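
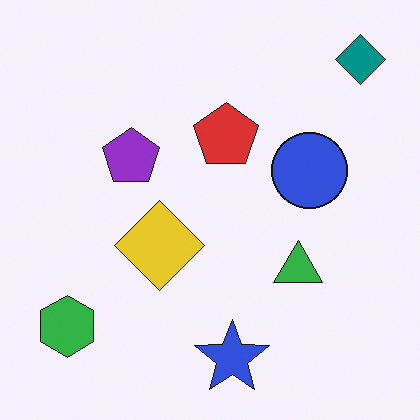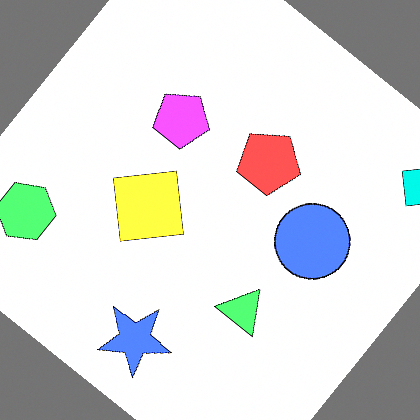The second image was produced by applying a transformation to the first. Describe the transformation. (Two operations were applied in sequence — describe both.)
Rotated clockwise by a large amount — several tens of degrees, then brightened a lot.

Every shape is tilted by the same angle and the image corners show triangular fill wedges — a whole-image rotation by a non-right angle. Every pixel — background and shapes alike — is uniformly brightened.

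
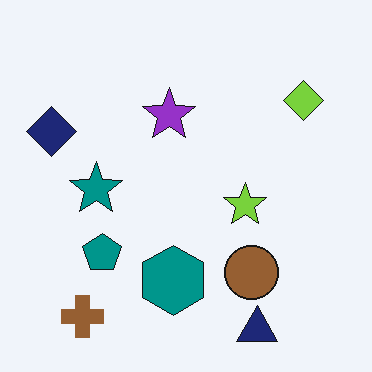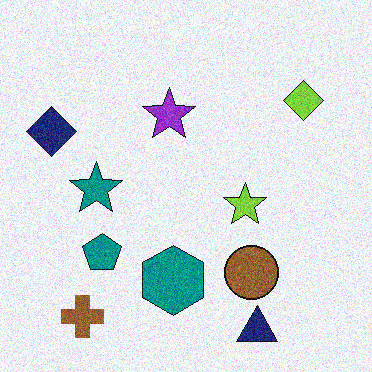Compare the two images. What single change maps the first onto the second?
The transformation is: degraded with moderate additive noise.

Random speckle covers the whole image, including the flat background.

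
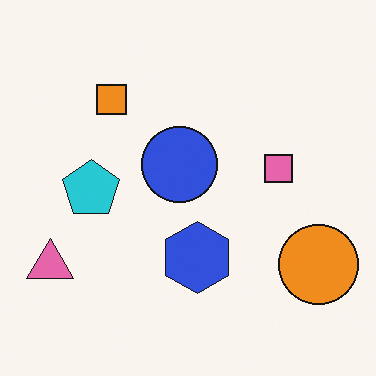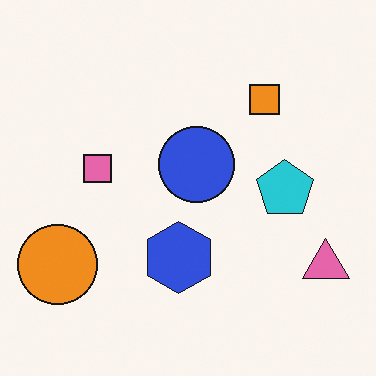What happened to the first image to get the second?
The transformation is: flipped horizontally (left ↔ right).

The pink triangle is in the bottom-left of the first image and the bottom-right of the second — shapes on opposite sides of the vertical midline have swapped in a mirror flip.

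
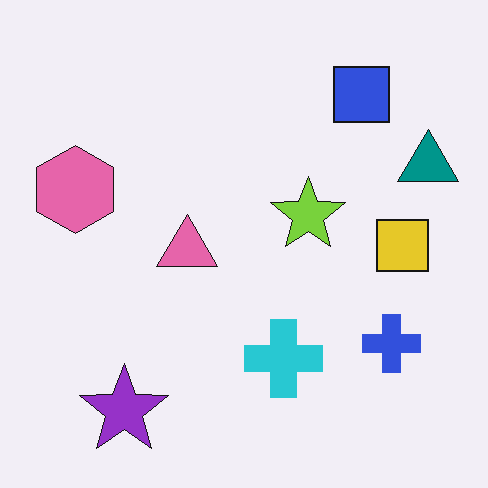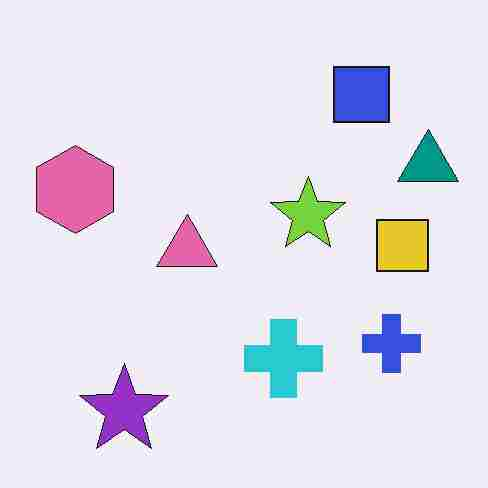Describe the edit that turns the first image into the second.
This is the original image degraded with heavy JPEG compression.

Blocky 8×8 compression artifacts appear around shape edges and the flat background shows ringing — characteristic JPEG degradation.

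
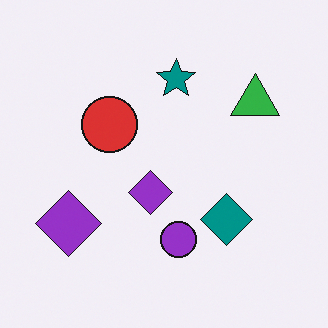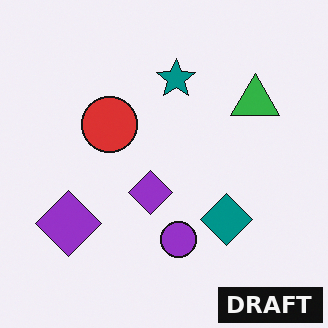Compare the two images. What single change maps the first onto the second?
It was watermarked with the text "DRAFT" in the lower-right corner.

A dark label reading "DRAFT" appears in the lower-right corner.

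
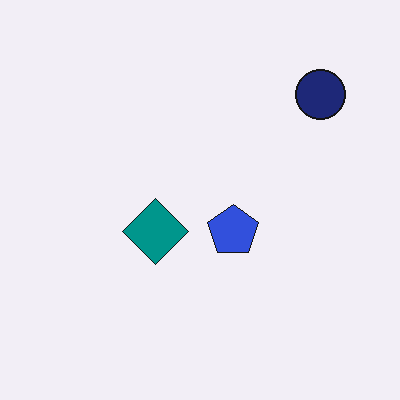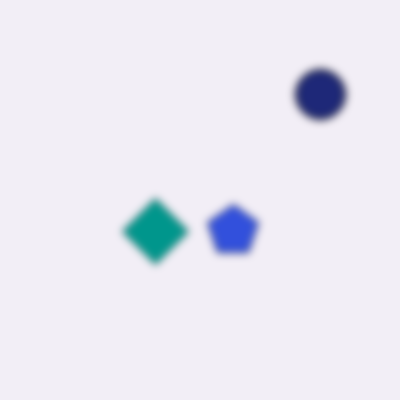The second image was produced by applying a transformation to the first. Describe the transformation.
It was noticeably gaussian-blurred.

Shape edges and outlines are uniformly softened across the whole image.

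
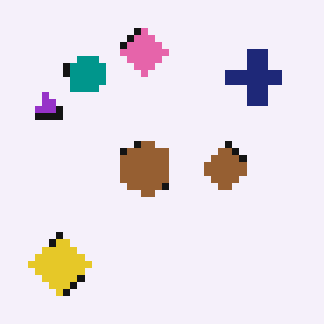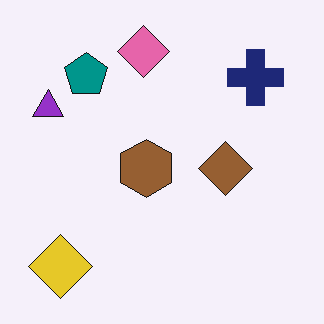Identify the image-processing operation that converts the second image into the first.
Pixelated into visible square blocks.

Shapes are reduced to large square blocks; fine edges and outlines are lost — a downscale-then-upscale (mosaic) effect.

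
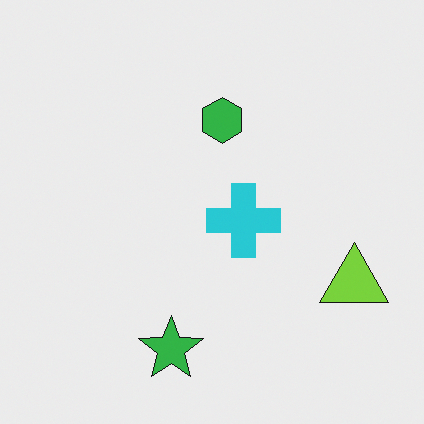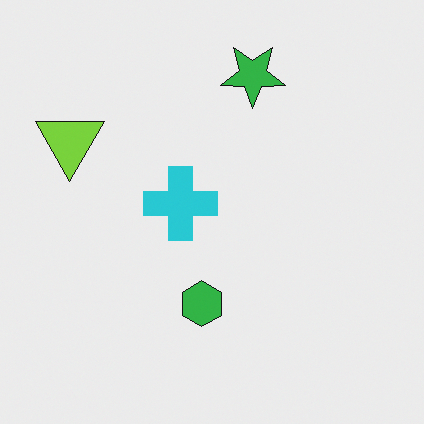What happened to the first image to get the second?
The transformation is: rotated 180°.

The lime triangle sits in the right of the first image and the top-left of the second — consistent with a whole-image 180° rotation.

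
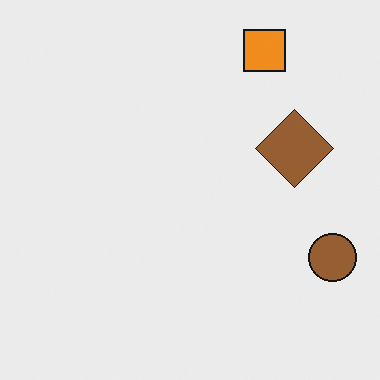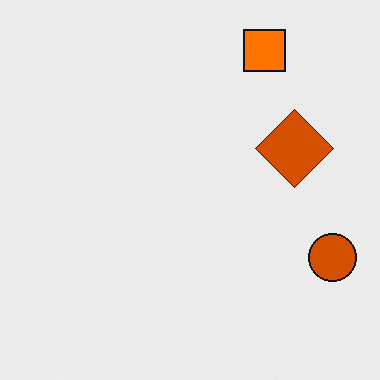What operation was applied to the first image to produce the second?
This is the original image made much more vivid (saturation change).

All colors are more vivid — a global saturation change.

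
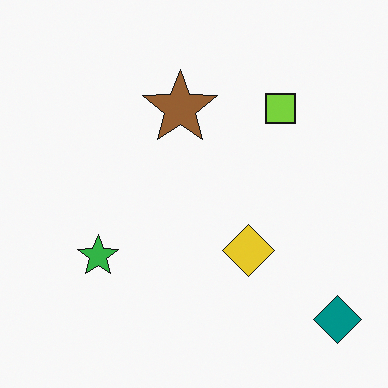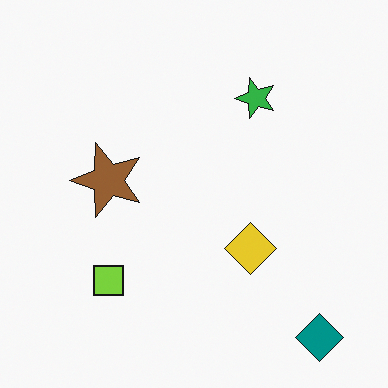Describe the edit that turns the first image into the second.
The second image is the first transposed (reflected across the top-left ↔ bottom-right diagonal).

Shapes have swapped their row and column positions — what was in the top-right is now in the bottom-left — a diagonal reflection.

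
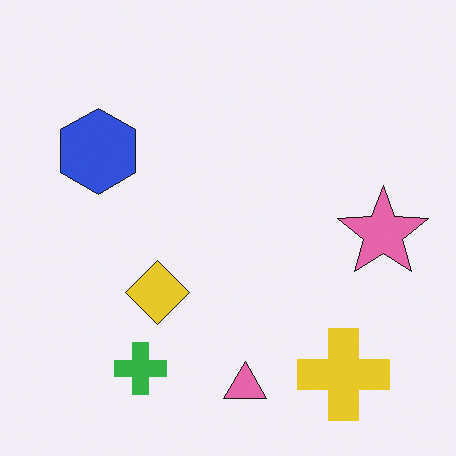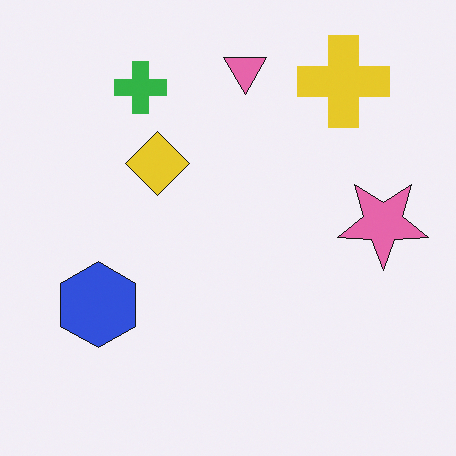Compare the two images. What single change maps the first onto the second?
The transformation is: flipped vertically (top ↔ bottom).

The pink triangle is in the bottom of the first image and the top of the second — shapes on opposite sides of the horizontal midline have swapped in a mirror flip.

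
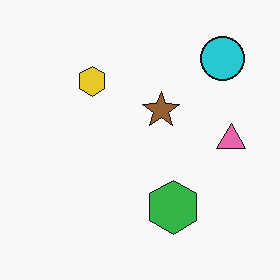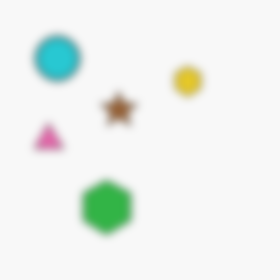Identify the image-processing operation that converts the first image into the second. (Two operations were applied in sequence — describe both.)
It was flipped horizontally (left ↔ right), then noticeably gaussian-blurred.

The pink triangle is in the right of the first image and the left of the second — shapes on opposite sides of the vertical midline have swapped in a mirror flip. Shape edges and outlines are uniformly softened across the whole image.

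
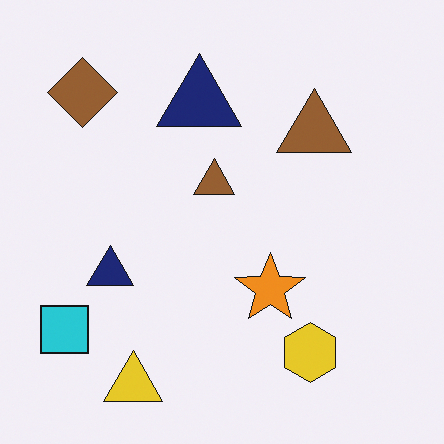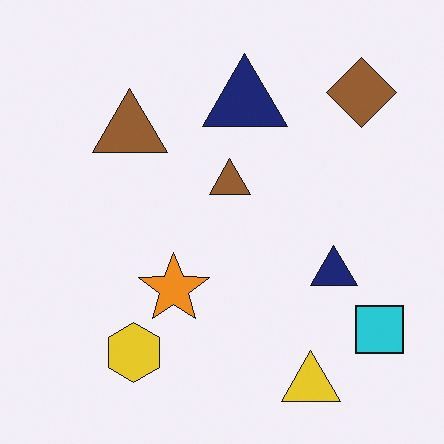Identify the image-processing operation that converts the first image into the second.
The transformation is: flipped horizontally (left ↔ right).

The cyan square is in the bottom-left of the first image and the bottom-right of the second — shapes on opposite sides of the vertical midline have swapped in a mirror flip.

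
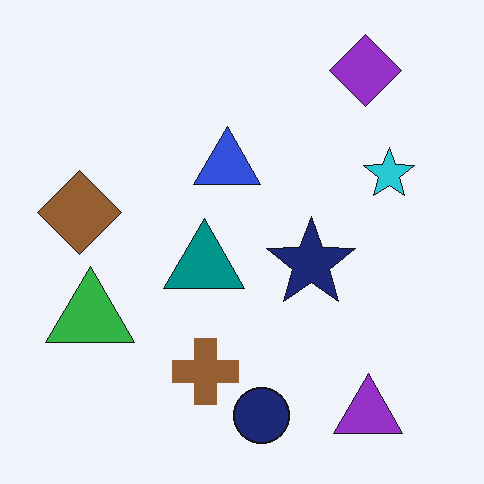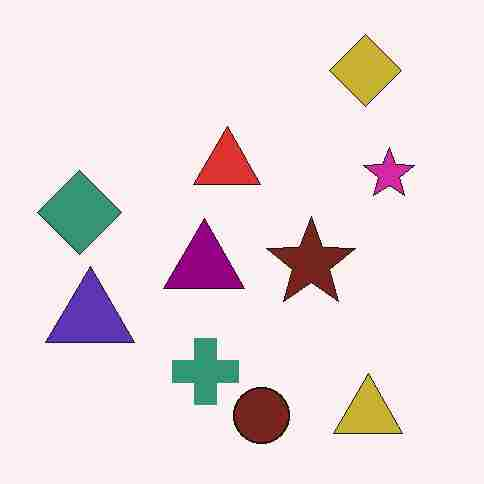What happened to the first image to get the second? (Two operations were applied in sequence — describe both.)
This is the original image hue-shifted noticeably, then degraded with heavy JPEG compression.

Every shape's color has rotated by the same amount around the hue wheel — a uniform hue shift. Blocky 8×8 compression artifacts appear around shape edges and the flat background shows ringing — characteristic JPEG degradation.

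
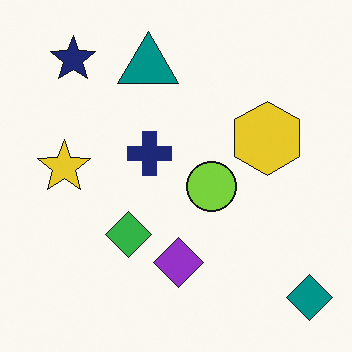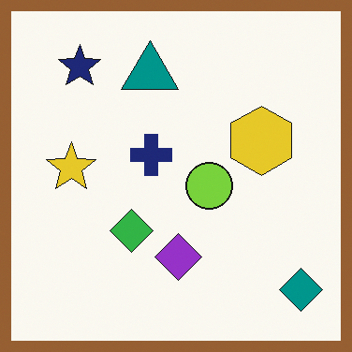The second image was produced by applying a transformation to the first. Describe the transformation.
It was framed with a brown border.

A solid brown frame runs around the edge of the second image, with the content slightly shrunk inside it.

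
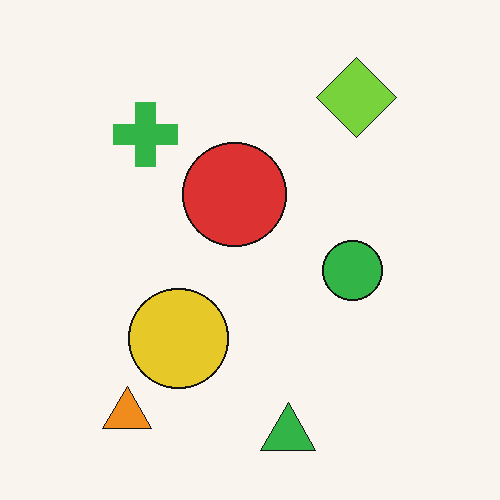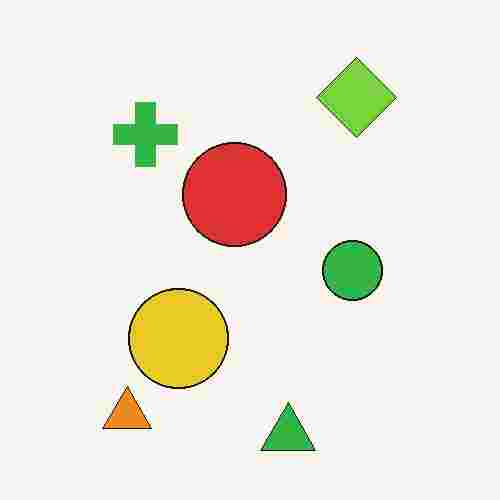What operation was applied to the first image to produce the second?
The transformation is: degraded with heavy JPEG compression.

Blocky 8×8 compression artifacts appear around shape edges and the flat background shows ringing — characteristic JPEG degradation.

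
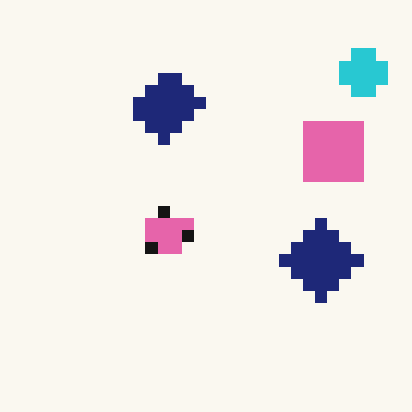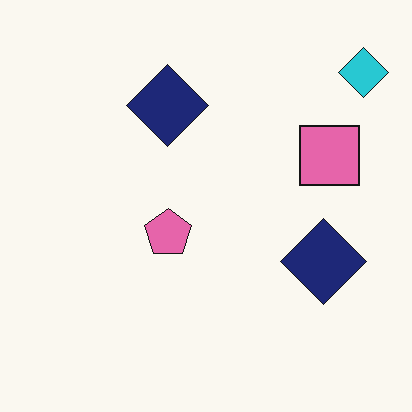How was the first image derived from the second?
This is the original image coarsely pixelated.

Shapes are reduced to large square blocks; fine edges and outlines are lost — a downscale-then-upscale (mosaic) effect.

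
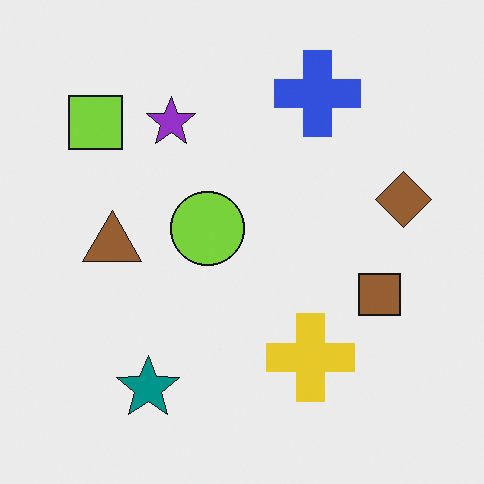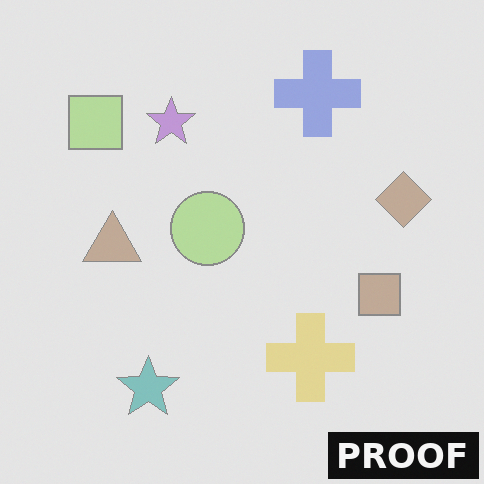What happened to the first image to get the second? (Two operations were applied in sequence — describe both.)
The transformation is: given much lower contrast, then watermarked with the text "PROOF" in the lower-right corner.

Tones are pushed toward mid-grey across the whole image — a global contrast change. A dark label reading "PROOF" appears in the lower-right corner.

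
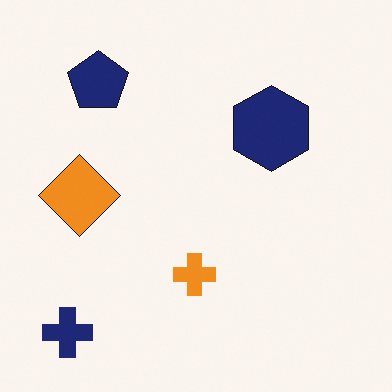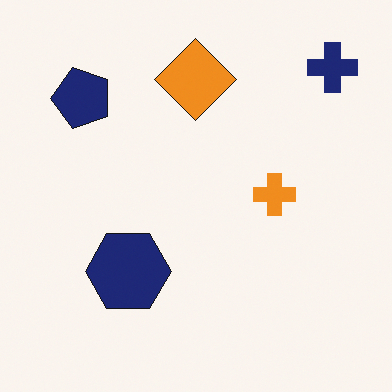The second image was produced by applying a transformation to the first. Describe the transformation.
The transformation is: transposed (reflected across the top-left ↔ bottom-right diagonal).

Shapes have swapped their row and column positions — what was in the top-right is now in the bottom-left — a diagonal reflection.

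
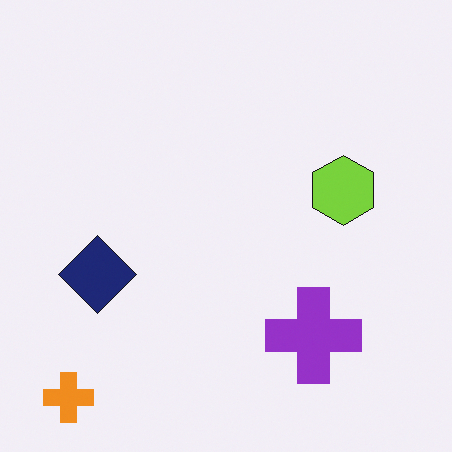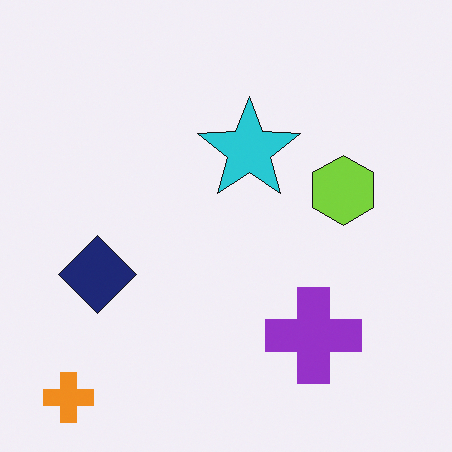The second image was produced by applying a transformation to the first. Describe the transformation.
Overlaid with an additional cyan star.

A cyan star appears in the second image that is absent from the first.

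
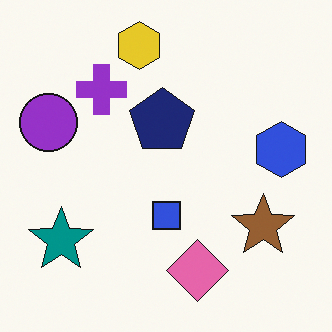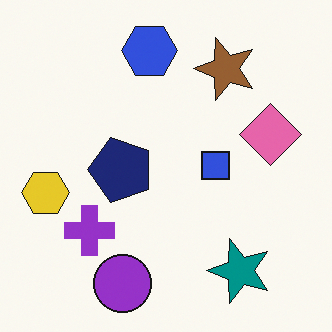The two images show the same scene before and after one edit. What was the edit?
The transformation is: rotated 90° counter-clockwise.

The teal star sits in the bottom-left of the first image and the bottom-right of the second — consistent with a whole-image 90° counter-clockwise rotation.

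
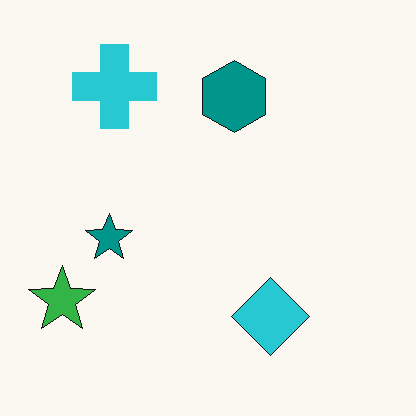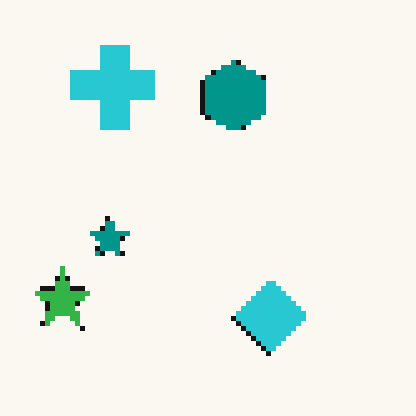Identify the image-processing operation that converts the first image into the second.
The second image is the first mildly pixelated.

Shapes are reduced to large square blocks; fine edges and outlines are lost — a downscale-then-upscale (mosaic) effect.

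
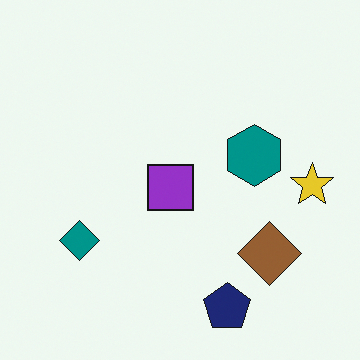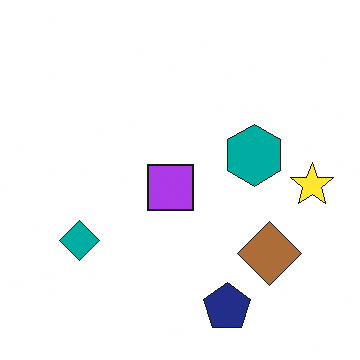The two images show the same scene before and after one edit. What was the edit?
The transformation is: brightened a little.

Every pixel — background and shapes alike — is uniformly brightened.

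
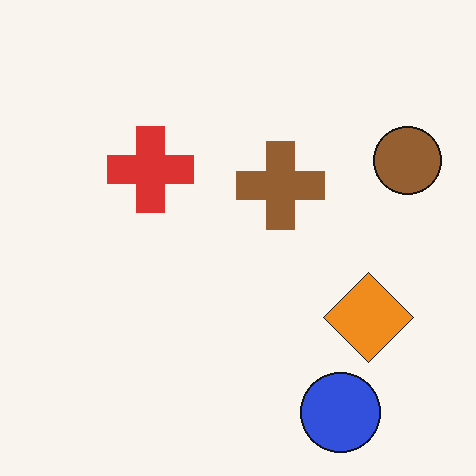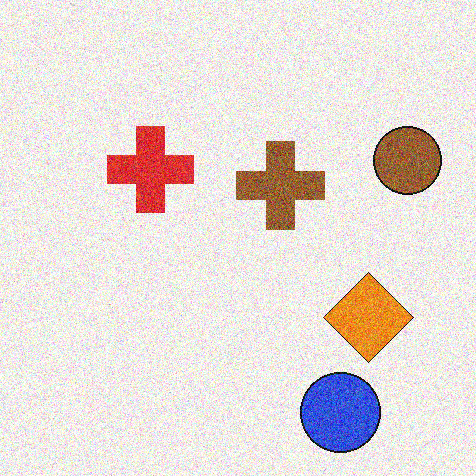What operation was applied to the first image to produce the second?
Degraded with a thick layer of grain.

Random speckle covers the whole image, including the flat background.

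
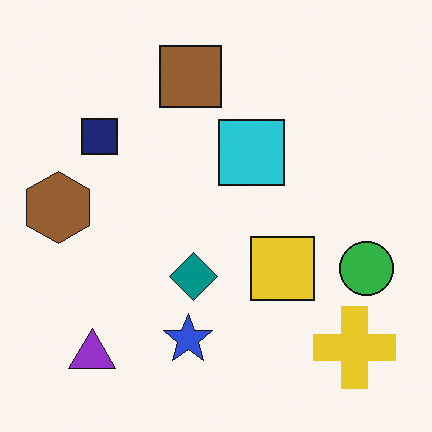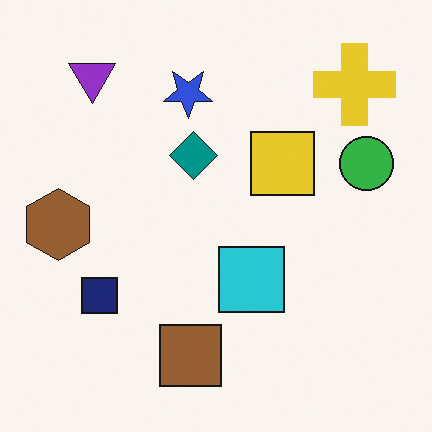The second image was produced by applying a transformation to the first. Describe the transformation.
Flipped vertically (top ↔ bottom).

The brown square is in the top of the first image and the bottom of the second — shapes on opposite sides of the horizontal midline have swapped in a mirror flip.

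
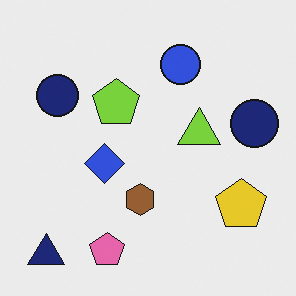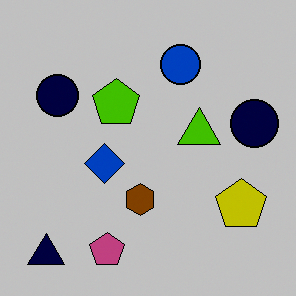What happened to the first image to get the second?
The second image is the first heavily posterized to just a handful of flat colors.

Each flat color has snapped to a coarser quantized level — most visibly, the near-white background has dropped to a flat grey.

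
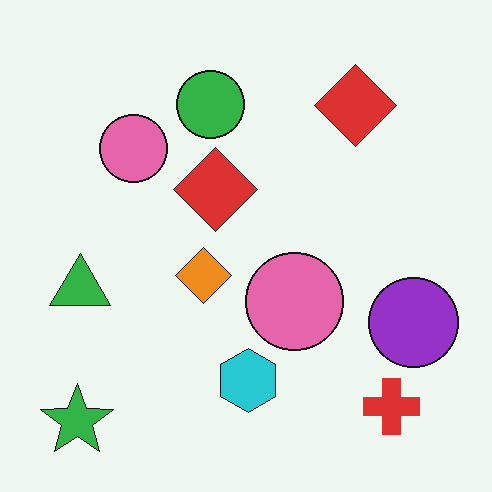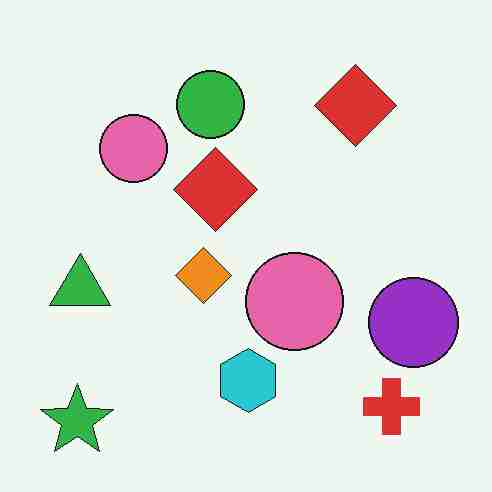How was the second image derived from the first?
This is the original image heavily JPEG-compressed with obvious blocking artifacts.

Blocky 8×8 compression artifacts appear around shape edges and the flat background shows ringing — characteristic JPEG degradation.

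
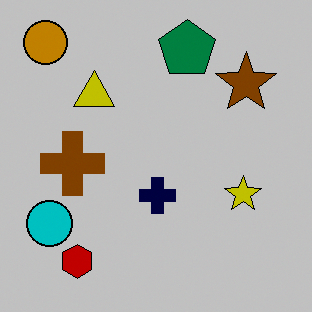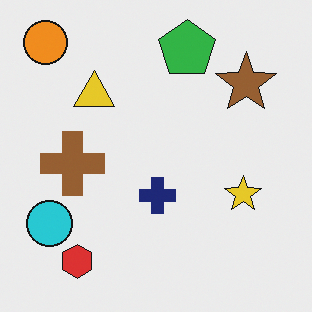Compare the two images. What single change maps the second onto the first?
The image was aggressively posterized.

Each flat color has snapped to a coarser quantized level — most visibly, the near-white background has dropped to a flat grey.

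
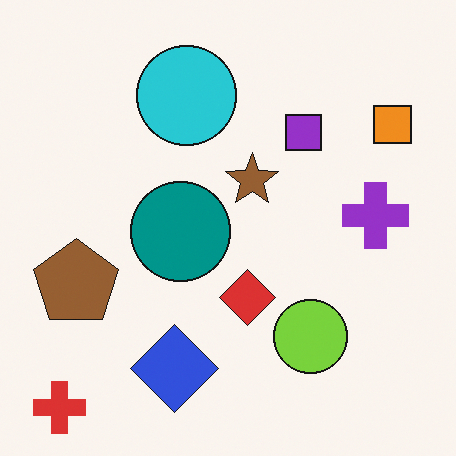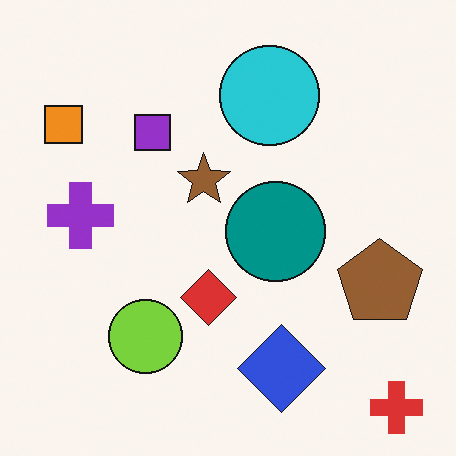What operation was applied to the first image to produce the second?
This is the original image flipped horizontally (left ↔ right).

The red cross is in the bottom-left of the first image and the bottom-right of the second — shapes on opposite sides of the vertical midline have swapped in a mirror flip.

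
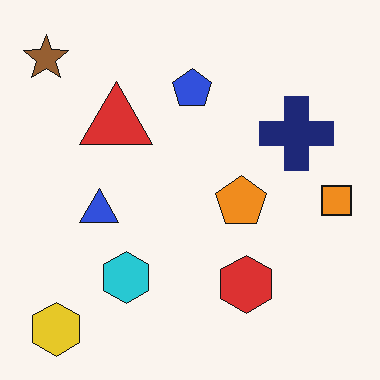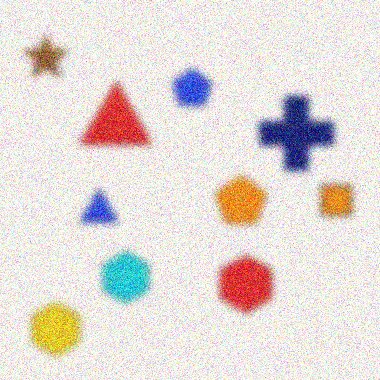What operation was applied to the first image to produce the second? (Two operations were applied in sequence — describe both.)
The image was noticeably gaussian-blurred, then degraded with strong gaussian noise.

Shape edges and outlines are uniformly softened across the whole image. Random speckle covers the whole image, including the flat background.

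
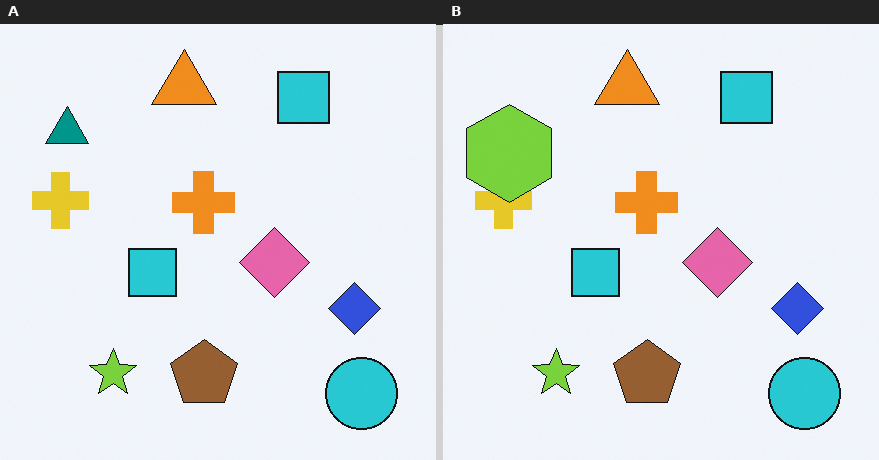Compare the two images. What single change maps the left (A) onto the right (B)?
This is the original image overlaid with an additional lime hexagon.

A lime hexagon appears in the right (B) image that is absent from the left (A).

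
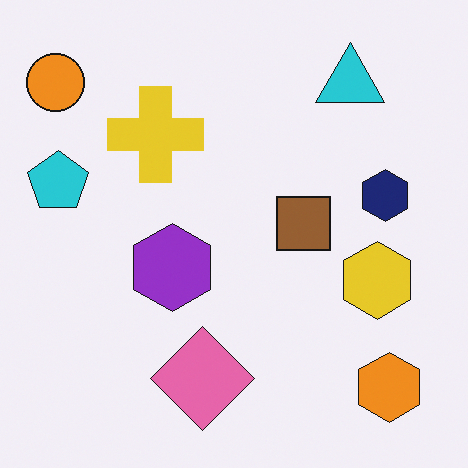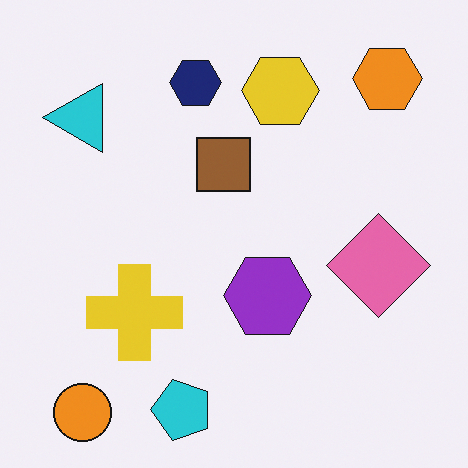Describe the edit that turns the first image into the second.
The second image is the first rotated 90° counter-clockwise.

The orange circle sits in the top-left of the first image and the bottom-left of the second — consistent with a whole-image 90° counter-clockwise rotation.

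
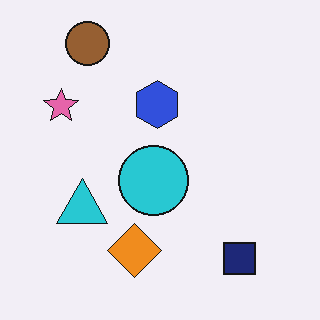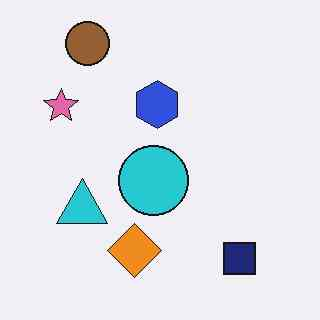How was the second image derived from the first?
The transformation is: JPEG-compressed with visible artifacts.

Blocky 8×8 compression artifacts appear around shape edges and the flat background shows ringing — characteristic JPEG degradation.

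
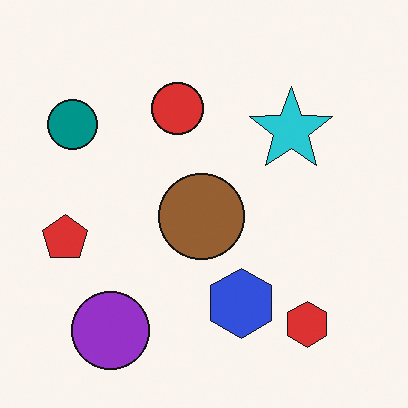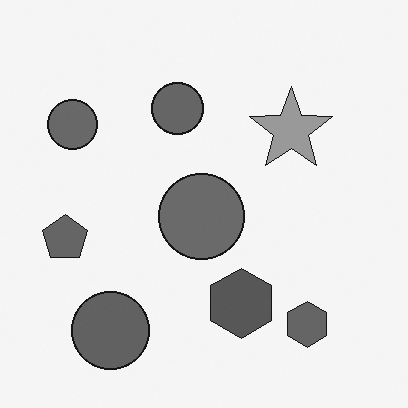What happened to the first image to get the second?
This is the original image converted to grayscale.

All color is removed — every shape is now a shade of grey.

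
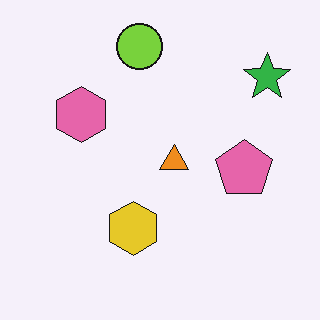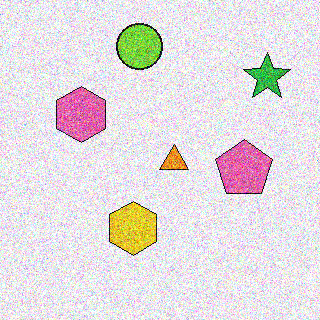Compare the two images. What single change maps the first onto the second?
Degraded with strong gaussian noise.

Random speckle covers the whole image, including the flat background.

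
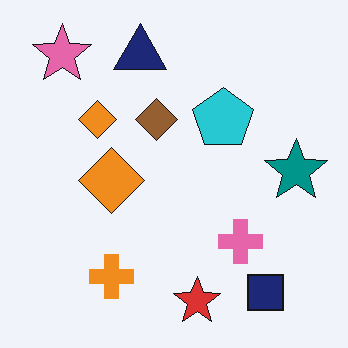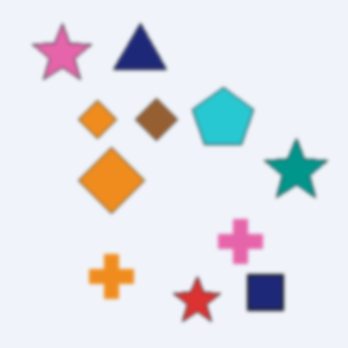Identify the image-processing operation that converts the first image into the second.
The transformation is: given a subtle gaussian blur.

Shape edges and outlines are uniformly softened across the whole image.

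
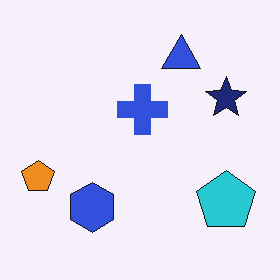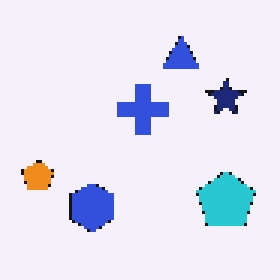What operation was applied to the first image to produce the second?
The second image is the first lightly pixelated (a mild mosaic effect).

Shapes are reduced to large square blocks; fine edges and outlines are lost — a downscale-then-upscale (mosaic) effect.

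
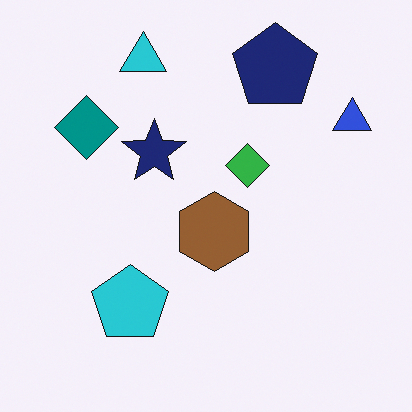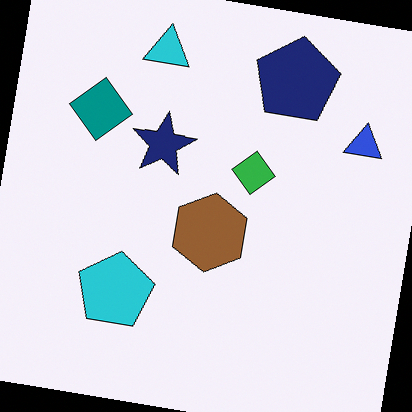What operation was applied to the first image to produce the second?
It was rotated clockwise by a slight angle.

Every shape is tilted by the same angle and the image corners show triangular fill wedges — a whole-image rotation by a non-right angle.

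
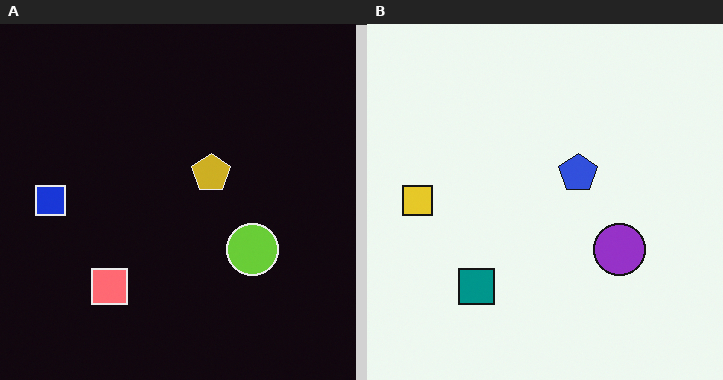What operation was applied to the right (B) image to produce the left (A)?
The transformation is: color-inverted (negative).

The light background has become dark and every shape's color is its complement — a photographic negative.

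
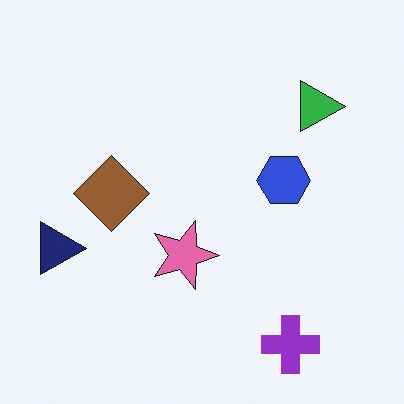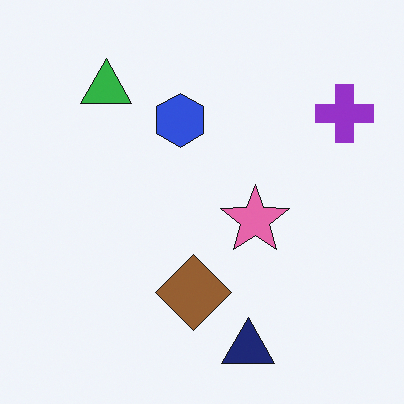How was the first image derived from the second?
The transformation is: rotated 90° clockwise.

The purple cross sits in the top-right of the second image and the bottom-right of the first — consistent with a whole-image 90° clockwise rotation.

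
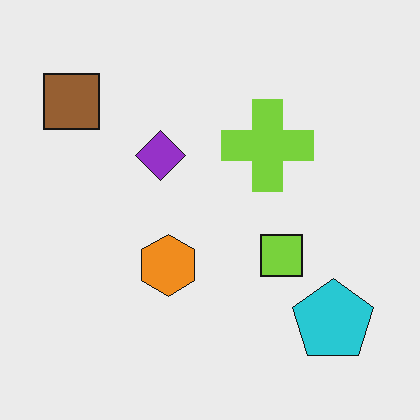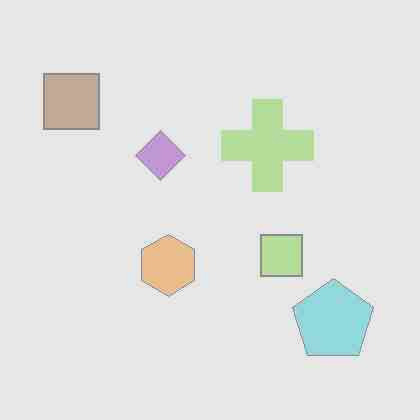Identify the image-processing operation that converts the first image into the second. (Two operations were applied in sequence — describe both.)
The transformation is: heavily JPEG-compressed with obvious blocking artifacts, then given much lower contrast.

Blocky 8×8 compression artifacts appear around shape edges and the flat background shows ringing — characteristic JPEG degradation. Tones are pushed toward mid-grey across the whole image — a global contrast change.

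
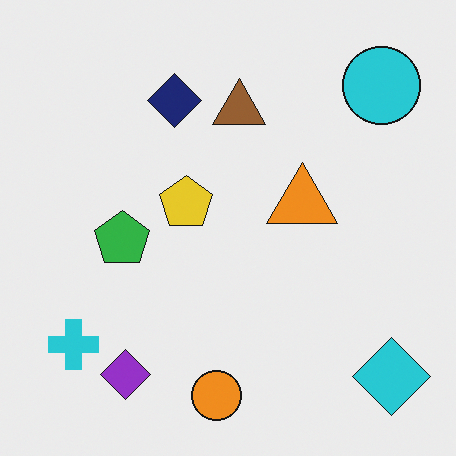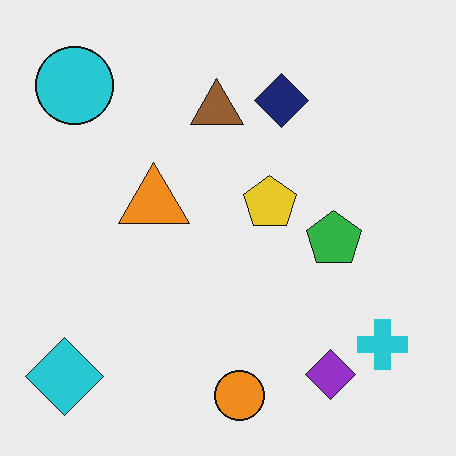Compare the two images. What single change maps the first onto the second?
The second image is the first flipped horizontally (left ↔ right).

The cyan diamond is in the bottom-right of the first image and the bottom-left of the second — shapes on opposite sides of the vertical midline have swapped in a mirror flip.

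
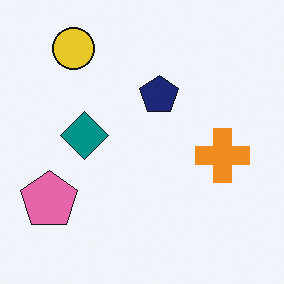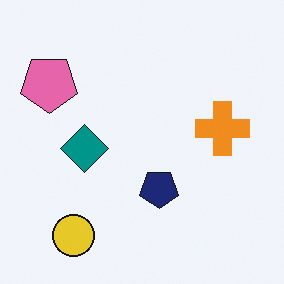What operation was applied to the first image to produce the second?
Flipped vertically (top ↔ bottom).

The yellow circle is in the top-left of the first image and the bottom-left of the second — shapes on opposite sides of the horizontal midline have swapped in a mirror flip.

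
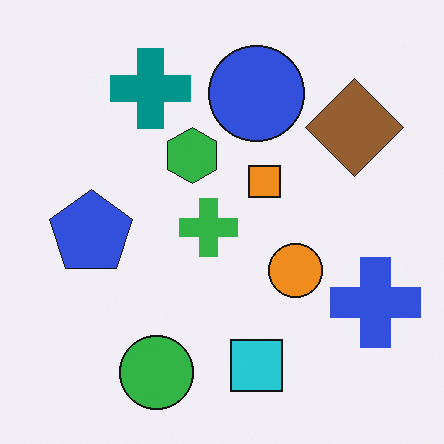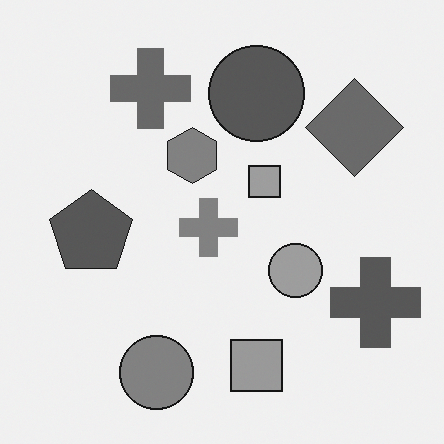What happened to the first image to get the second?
The second image is the first converted to grayscale.

All color is removed — every shape is now a shade of grey.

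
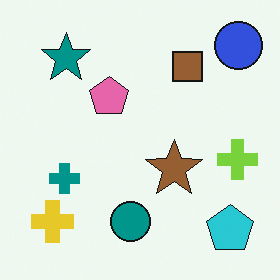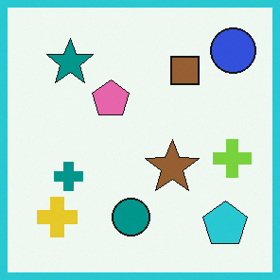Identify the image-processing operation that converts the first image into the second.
The second image is the first framed with a cyan border.

A solid cyan frame runs around the edge of the second image, with the content slightly shrunk inside it.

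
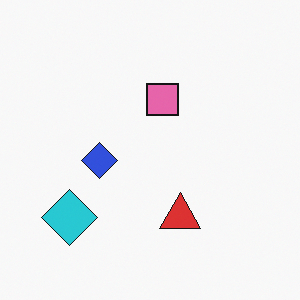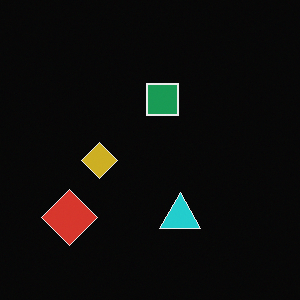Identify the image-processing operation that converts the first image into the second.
Color-inverted (negative).

The light background has become dark and every shape's color is its complement — a photographic negative.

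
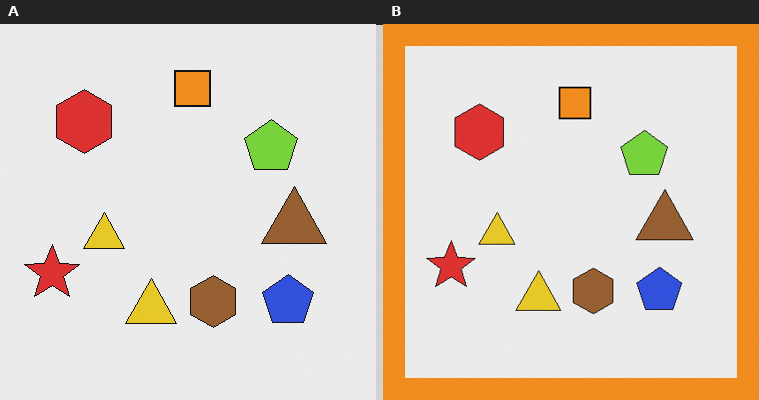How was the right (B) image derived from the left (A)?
This is the original image framed with a orange border.

A solid orange frame runs around the edge of the right (B) image, with the content slightly shrunk inside it.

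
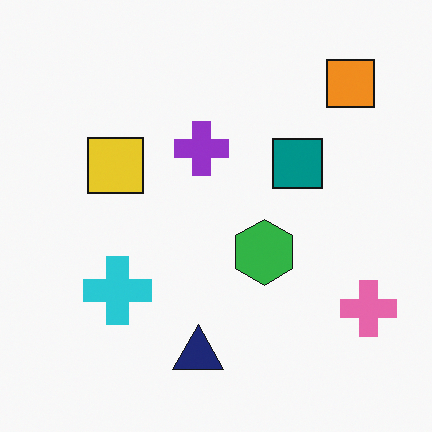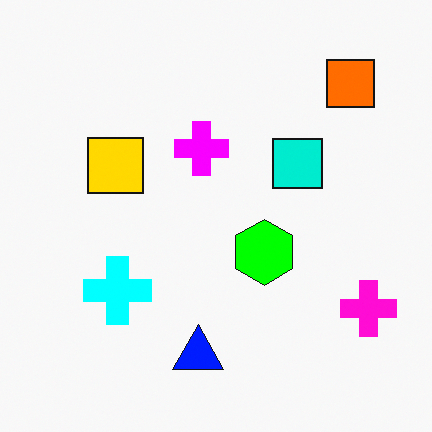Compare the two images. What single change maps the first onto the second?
It was heavily oversaturated.

All colors are more vivid — a global saturation change.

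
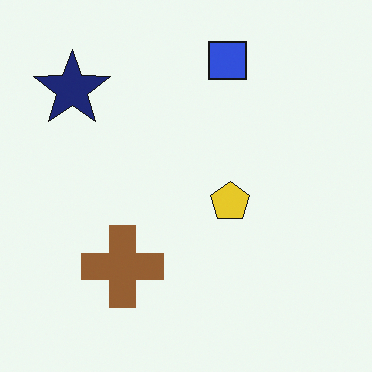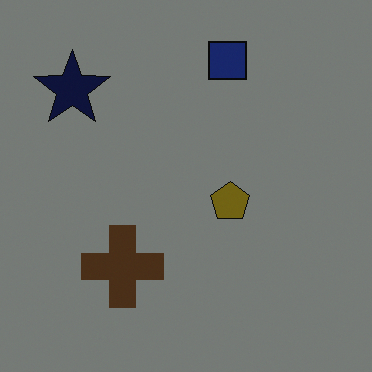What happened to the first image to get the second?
This is the original image substantially darkened.

Every pixel — background and shapes alike — is uniformly darkened.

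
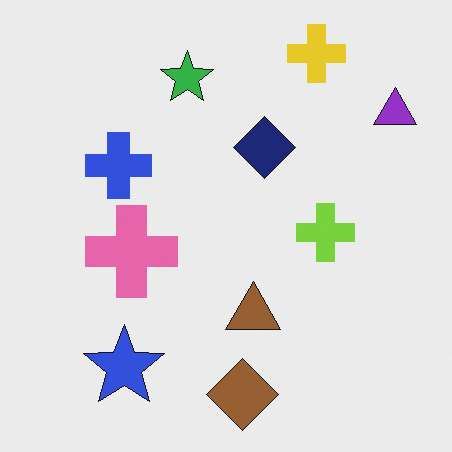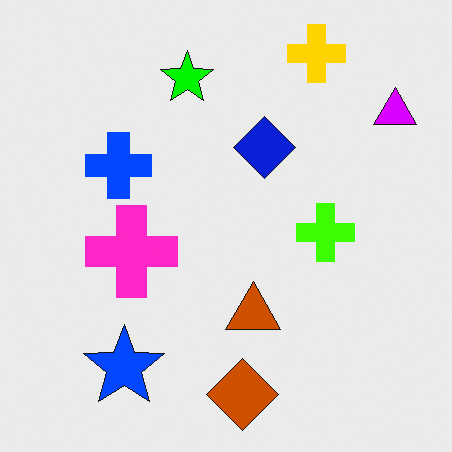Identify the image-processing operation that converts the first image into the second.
The transformation is: made much more vivid (saturation change).

All colors are more vivid — a global saturation change.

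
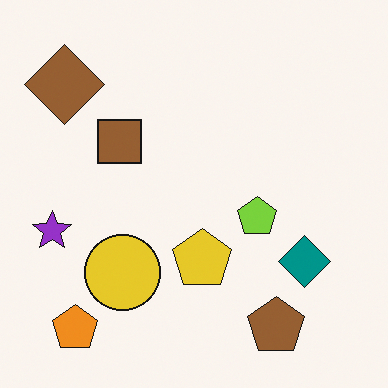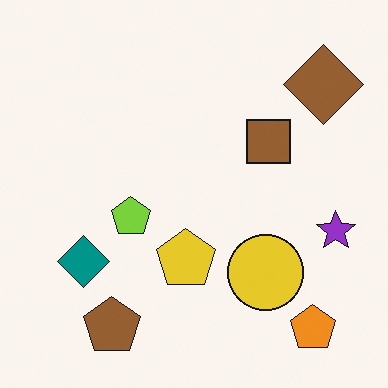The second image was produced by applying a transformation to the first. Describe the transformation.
The image was flipped horizontally (left ↔ right).

The purple star is in the left of the first image and the right of the second — shapes on opposite sides of the vertical midline have swapped in a mirror flip.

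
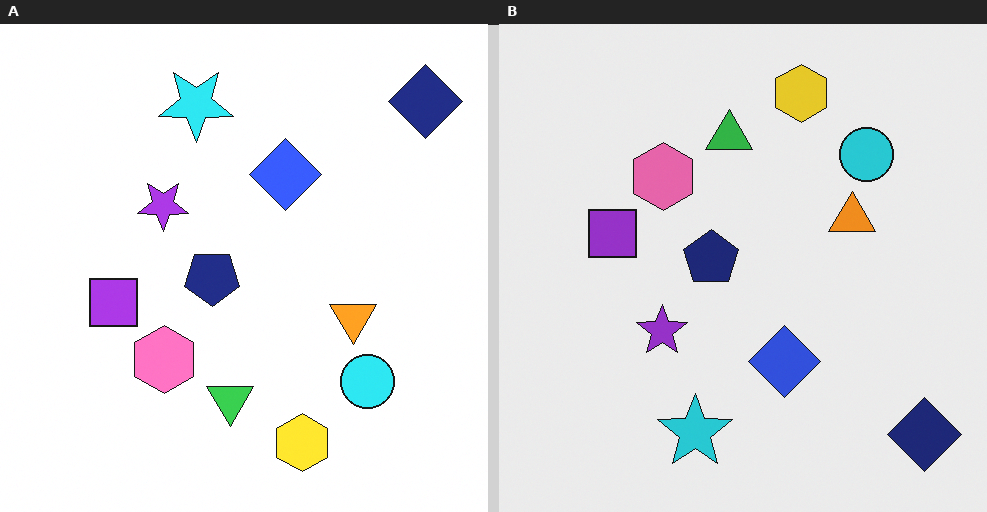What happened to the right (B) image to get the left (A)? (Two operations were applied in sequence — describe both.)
The image was flipped vertically (top ↔ bottom), then slightly brightened.

The yellow hexagon is in the top of the right (B) image and the bottom of the left (A) — shapes on opposite sides of the horizontal midline have swapped in a mirror flip. Every pixel — background and shapes alike — is uniformly brightened.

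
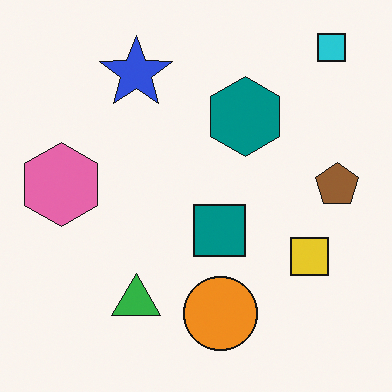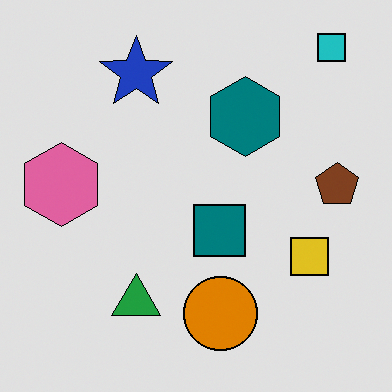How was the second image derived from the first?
The second image is the first moderately posterized.

Each flat color has snapped to a coarser quantized level — most visibly, the near-white background has dropped to a flat grey.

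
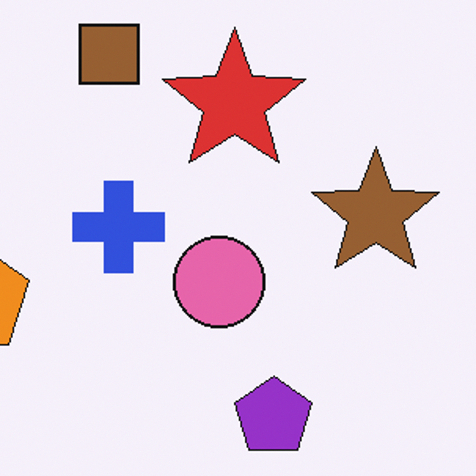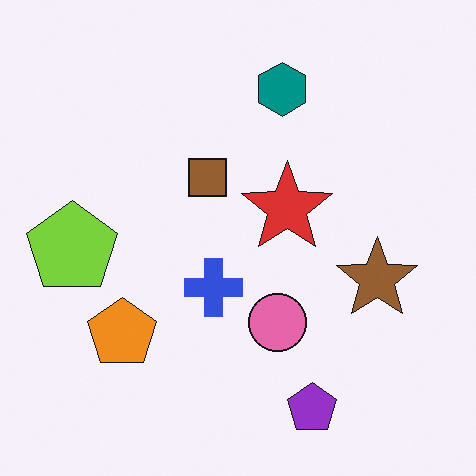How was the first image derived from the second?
This is the original image cropped slightly and scaled back up.

The visible shapes are larger and the field of view is narrower; shapes near the original edges may be partly or wholly outside the frame — a crop-and-rescale.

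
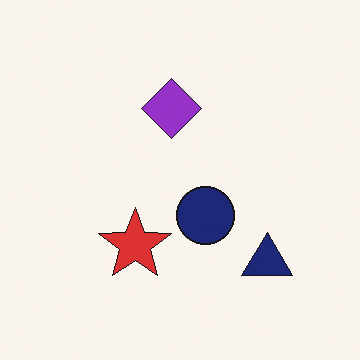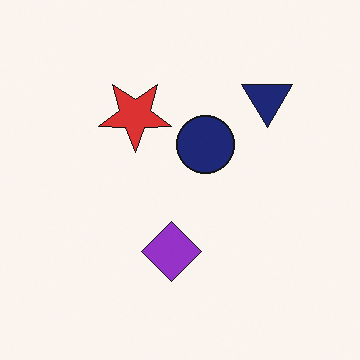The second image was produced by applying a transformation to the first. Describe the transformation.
The transformation is: flipped vertically (top ↔ bottom).

The navy triangle is in the bottom-right of the first image and the top-right of the second — shapes on opposite sides of the horizontal midline have swapped in a mirror flip.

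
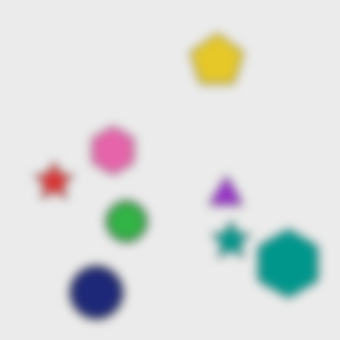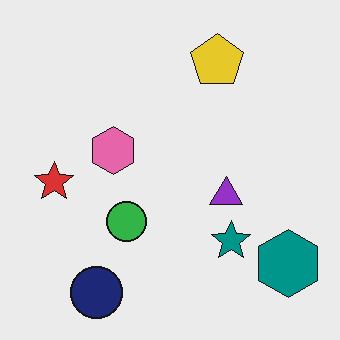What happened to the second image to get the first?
This is the original image strongly gaussian-blurred.

Shape edges and outlines are uniformly softened across the whole image.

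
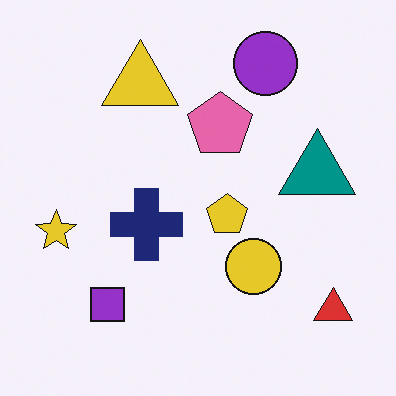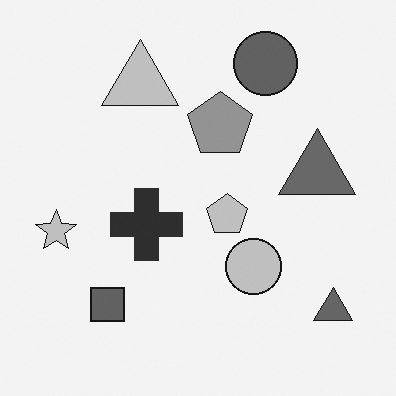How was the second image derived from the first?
The transformation is: converted to grayscale.

All color is removed — every shape is now a shade of grey.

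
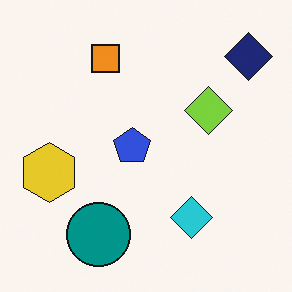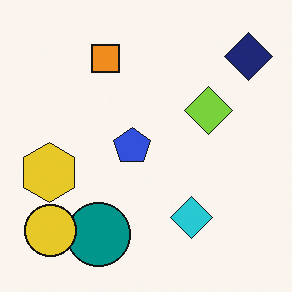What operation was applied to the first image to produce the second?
This is the original image overlaid with an additional yellow circle.

A yellow circle appears in the second image that is absent from the first.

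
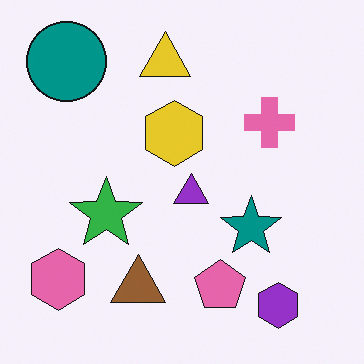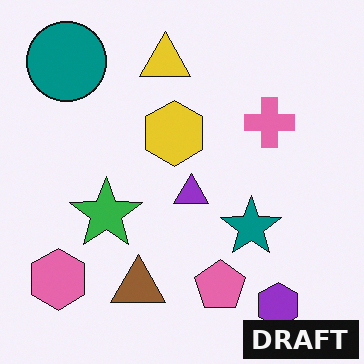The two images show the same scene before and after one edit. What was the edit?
It was watermarked with the text "DRAFT" in the lower-right corner.

A dark label reading "DRAFT" appears in the lower-right corner.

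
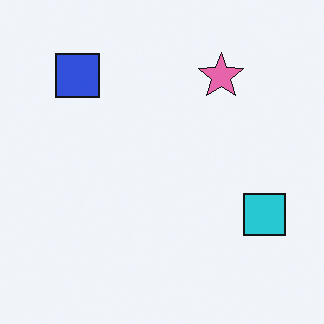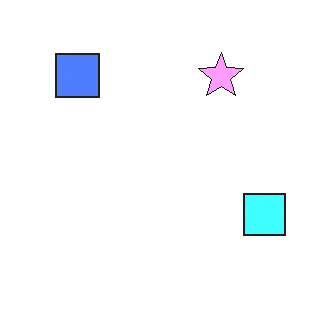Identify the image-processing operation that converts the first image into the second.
The image was brightened a lot.

Every pixel — background and shapes alike — is uniformly brightened.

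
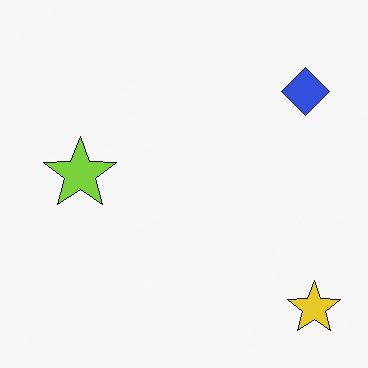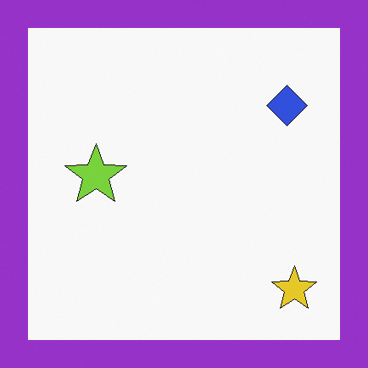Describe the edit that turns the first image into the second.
This is the original image framed with a purple border.

A solid purple frame runs around the edge of the second image, with the content slightly shrunk inside it.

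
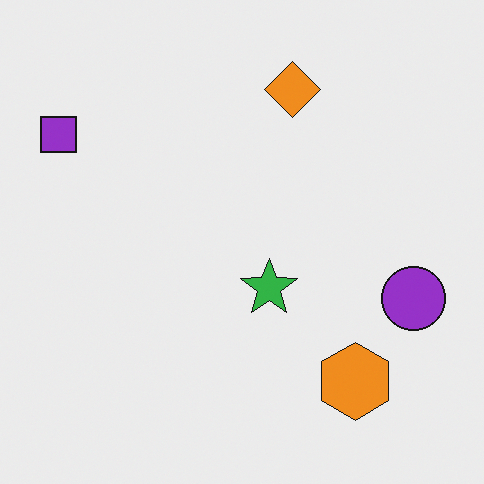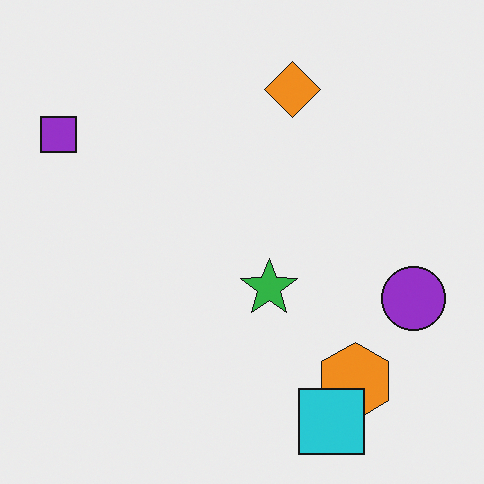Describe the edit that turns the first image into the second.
This is the original image overlaid with an additional cyan square.

A cyan square appears in the second image that is absent from the first.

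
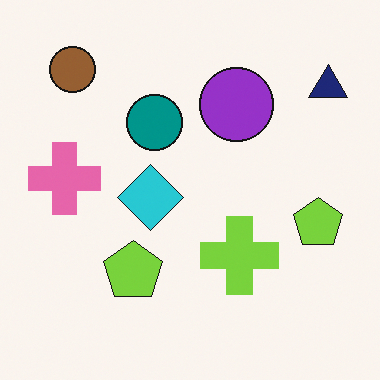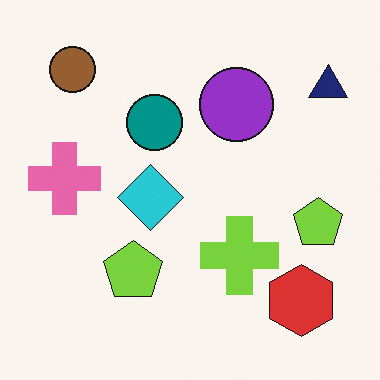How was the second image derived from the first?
The image was overlaid with an additional red hexagon.

A red hexagon appears in the second image that is absent from the first.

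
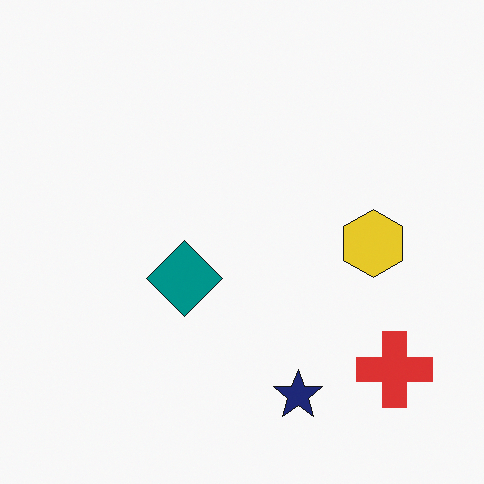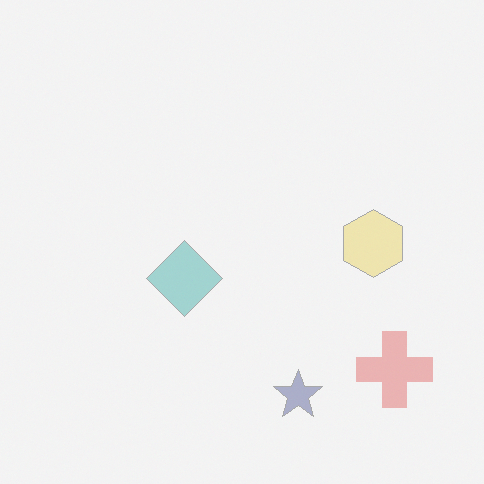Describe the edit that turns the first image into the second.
The second image is the first washed out (contrast reduced).

Tones are pushed toward mid-grey across the whole image — a global contrast change.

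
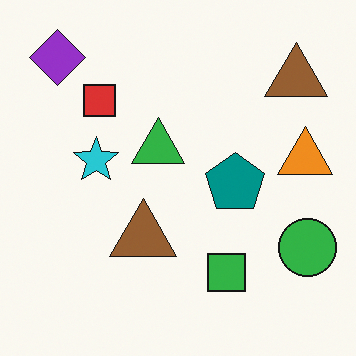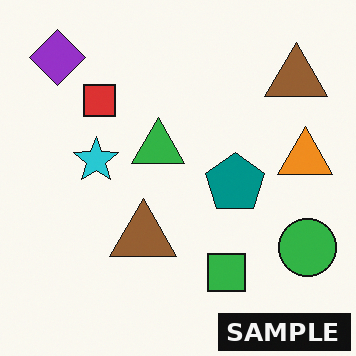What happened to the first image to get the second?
This is the original image watermarked with the text "SAMPLE" in the lower-right corner.

A dark label reading "SAMPLE" appears in the lower-right corner.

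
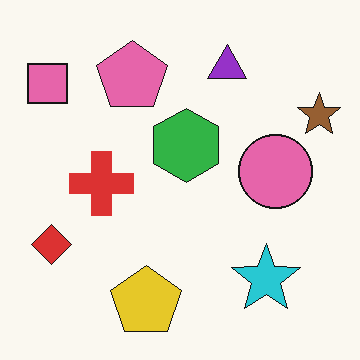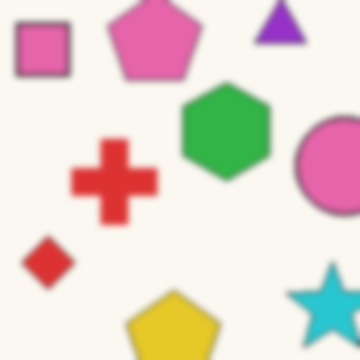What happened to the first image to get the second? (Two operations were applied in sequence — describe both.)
This is the original image cropped to a modestly smaller region and rescaled, then noticeably gaussian-blurred.

The visible shapes are larger and the field of view is narrower; shapes near the original edges may be partly or wholly outside the frame — a crop-and-rescale. Shape edges and outlines are uniformly softened across the whole image.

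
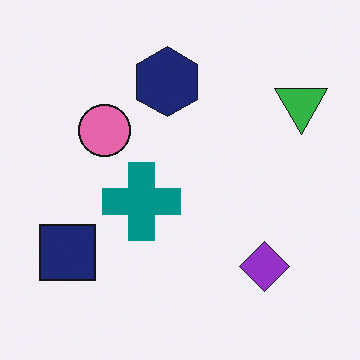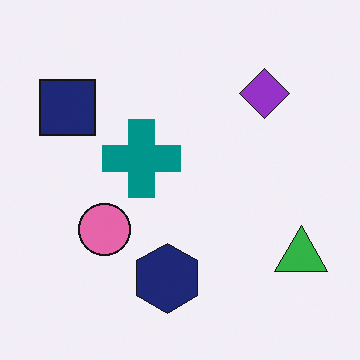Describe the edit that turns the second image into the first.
The first image is the second flipped vertically (top ↔ bottom).

The navy hexagon is in the bottom of the second image and the top of the first — shapes on opposite sides of the horizontal midline have swapped in a mirror flip.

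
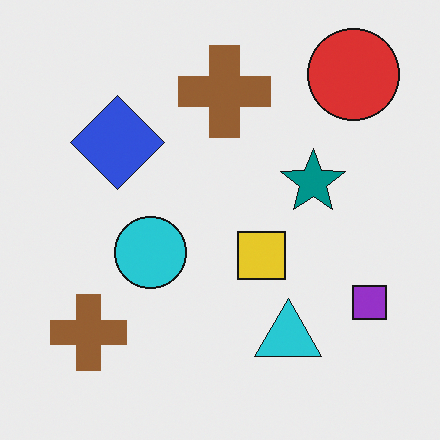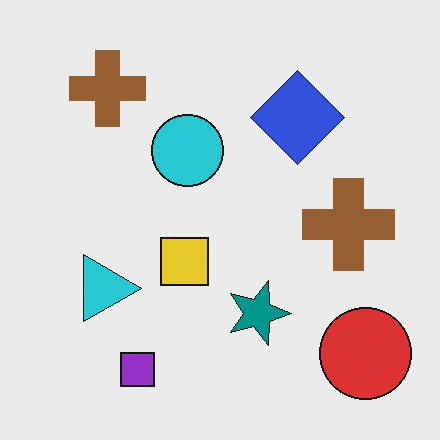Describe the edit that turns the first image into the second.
The transformation is: rotated 90° clockwise.

The red circle sits in the top-right of the first image and the bottom-right of the second — consistent with a whole-image 90° clockwise rotation.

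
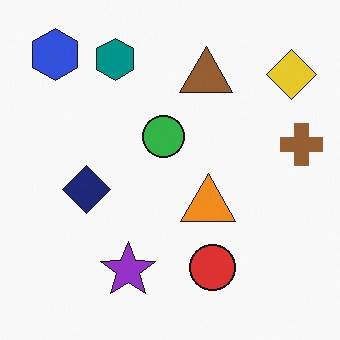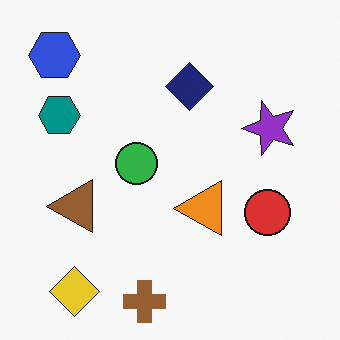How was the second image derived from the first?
This is the original image transposed (reflected across the top-left ↔ bottom-right diagonal).

Shapes have swapped their row and column positions — what was in the top-right is now in the bottom-left — a diagonal reflection.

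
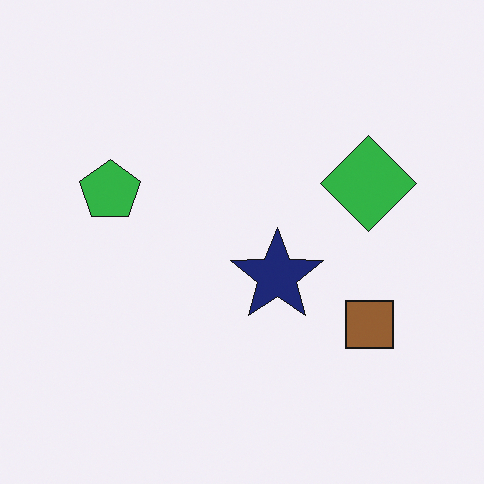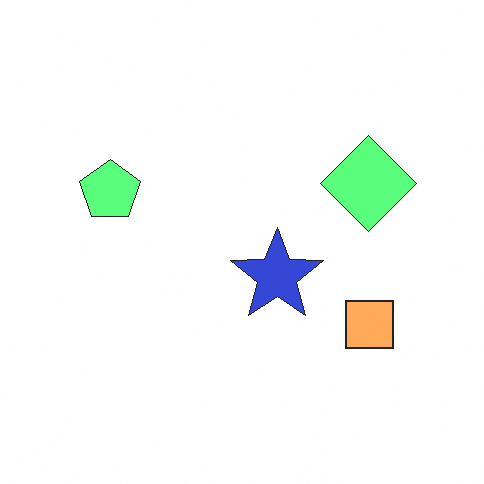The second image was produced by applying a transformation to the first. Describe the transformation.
Brightened a lot.

Every pixel — background and shapes alike — is uniformly brightened.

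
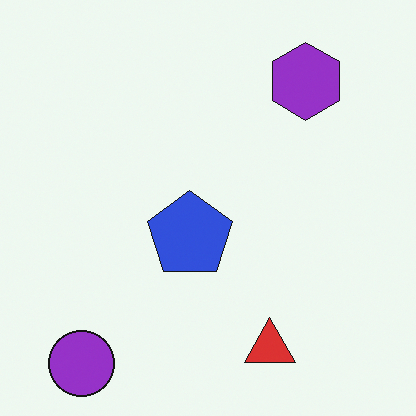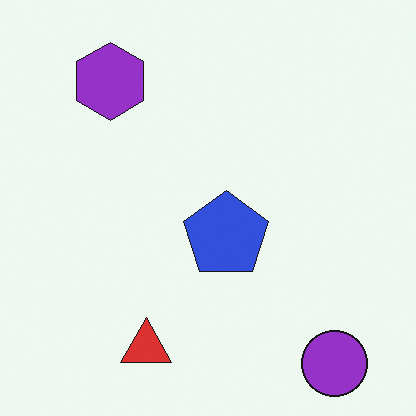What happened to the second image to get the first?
The first image is the second flipped horizontally (left ↔ right).

The purple circle is in the bottom-right of the second image and the bottom-left of the first — shapes on opposite sides of the vertical midline have swapped in a mirror flip.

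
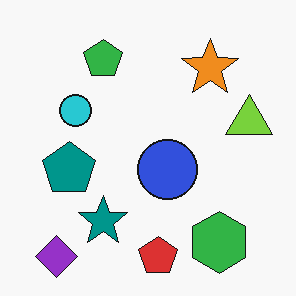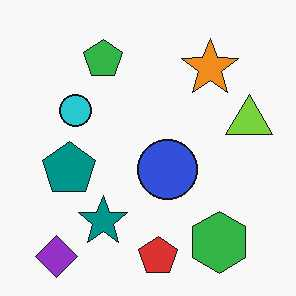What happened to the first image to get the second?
The second image is the first JPEG-compressed with visible artifacts.

Blocky 8×8 compression artifacts appear around shape edges and the flat background shows ringing — characteristic JPEG degradation.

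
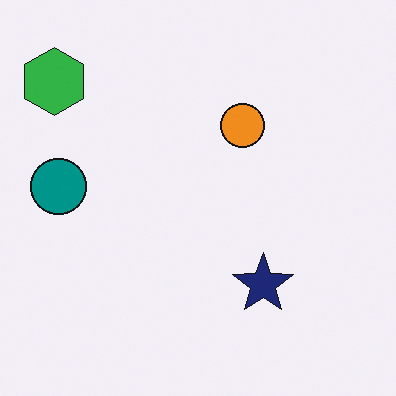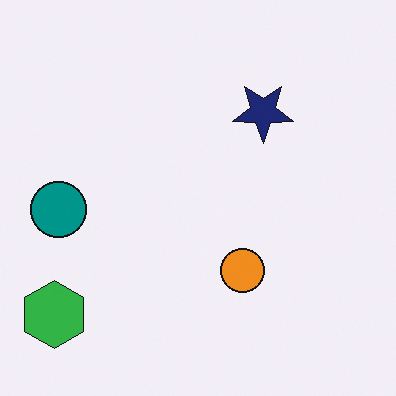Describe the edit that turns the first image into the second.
It was flipped vertically (top ↔ bottom).

The green hexagon is in the top-left of the first image and the bottom-left of the second — shapes on opposite sides of the horizontal midline have swapped in a mirror flip.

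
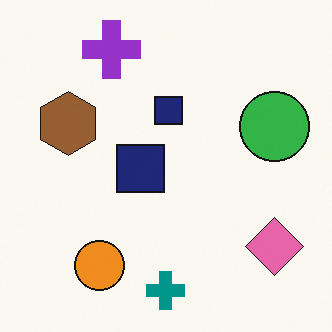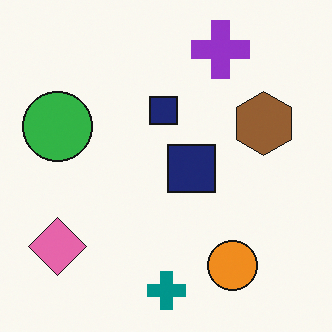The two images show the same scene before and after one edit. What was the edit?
The transformation is: flipped horizontally (left ↔ right).

The green circle is in the right of the first image and the left of the second — shapes on opposite sides of the vertical midline have swapped in a mirror flip.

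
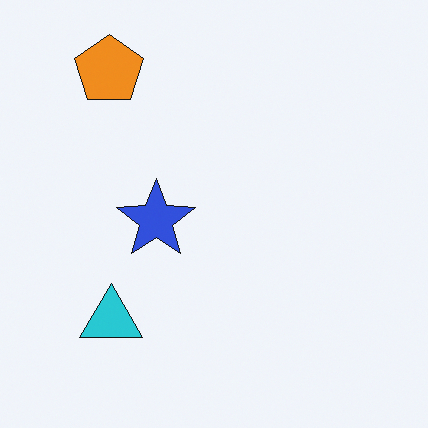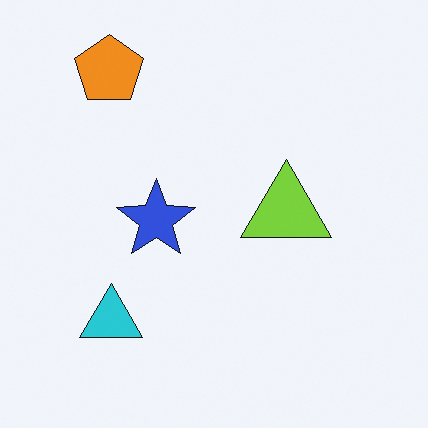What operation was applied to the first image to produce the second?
The transformation is: overlaid with an additional lime triangle.

A lime triangle appears in the second image that is absent from the first.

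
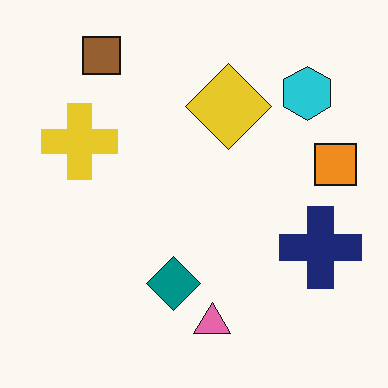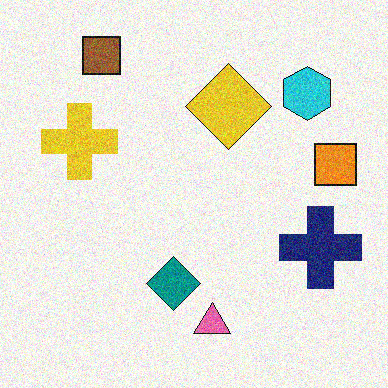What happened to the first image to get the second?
This is the original image degraded with visible gaussian noise.

Random speckle covers the whole image, including the flat background.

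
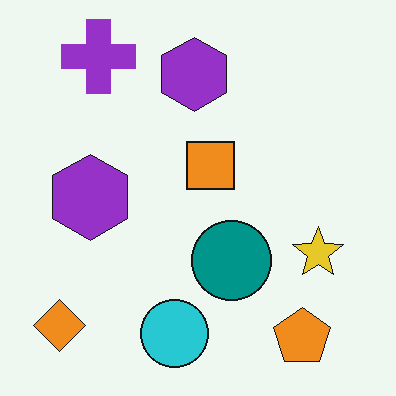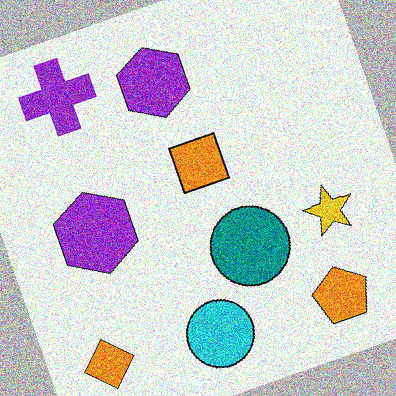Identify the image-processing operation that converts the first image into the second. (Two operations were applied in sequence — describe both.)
The transformation is: rotated counter-clockwise by a moderate amount, then degraded with heavy additive noise.

Every shape is tilted by the same angle and the image corners show triangular fill wedges — a whole-image rotation by a non-right angle. Random speckle covers the whole image, including the flat background.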